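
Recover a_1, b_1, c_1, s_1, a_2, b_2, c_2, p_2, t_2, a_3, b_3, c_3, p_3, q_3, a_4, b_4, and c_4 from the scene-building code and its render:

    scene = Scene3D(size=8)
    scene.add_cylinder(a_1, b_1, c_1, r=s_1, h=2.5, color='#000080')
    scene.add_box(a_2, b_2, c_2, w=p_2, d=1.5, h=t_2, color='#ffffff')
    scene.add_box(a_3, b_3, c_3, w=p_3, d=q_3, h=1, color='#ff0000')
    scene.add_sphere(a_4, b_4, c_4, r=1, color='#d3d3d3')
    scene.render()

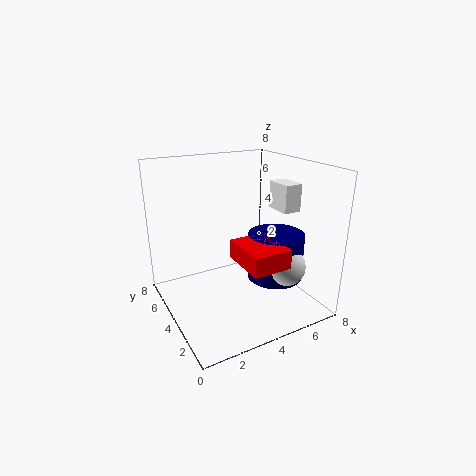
a_1 = 5.5, b_1 = 2.5, c_1 = 2, s_1 = 1.5, a_2 = 6, b_2 = 2.5, c_2 = 5.5, p_2 = 1, t_2 = 1.5, a_3 = 3, b_3 = 0.5, c_3 = 3.5, p_3 = 2, q_3 = 2.5, a_4 = 5.5, b_4 = 1.5, c_4 = 3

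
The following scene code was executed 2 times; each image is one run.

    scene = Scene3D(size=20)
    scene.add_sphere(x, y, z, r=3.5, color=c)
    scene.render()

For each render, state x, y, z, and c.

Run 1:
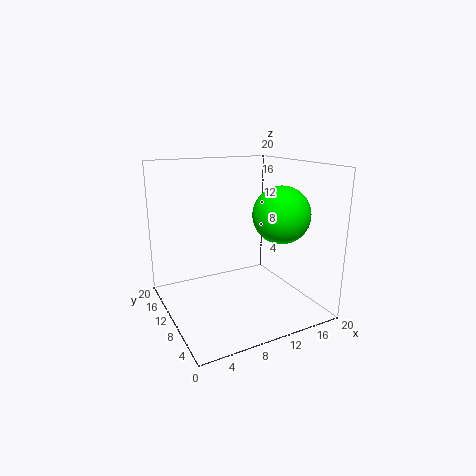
x = 12.5; y = 3.5; z = 14.5; c = 'lime'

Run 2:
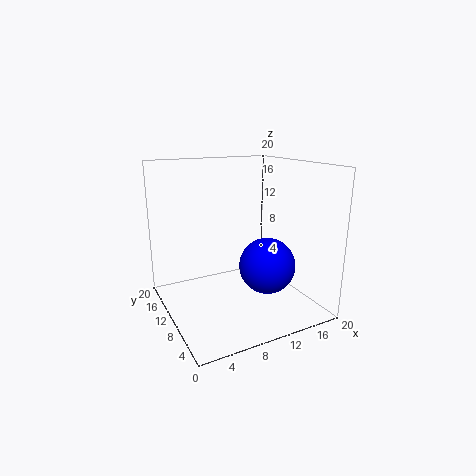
x = 11; y = 4; z = 8; c = 'blue'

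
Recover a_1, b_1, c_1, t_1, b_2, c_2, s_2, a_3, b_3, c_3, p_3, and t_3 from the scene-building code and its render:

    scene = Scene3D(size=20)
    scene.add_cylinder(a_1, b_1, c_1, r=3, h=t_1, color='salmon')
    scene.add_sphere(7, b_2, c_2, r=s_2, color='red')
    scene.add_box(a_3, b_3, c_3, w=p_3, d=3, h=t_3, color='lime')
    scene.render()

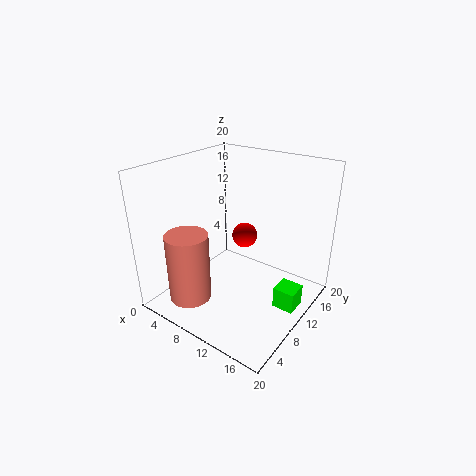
a_1 = 5; b_1 = 5; c_1 = 1; t_1 = 10; b_2 = 16; c_2 = 7; s_2 = 2; a_3 = 16; b_3 = 10; c_3 = 1; p_3 = 3; t_3 = 3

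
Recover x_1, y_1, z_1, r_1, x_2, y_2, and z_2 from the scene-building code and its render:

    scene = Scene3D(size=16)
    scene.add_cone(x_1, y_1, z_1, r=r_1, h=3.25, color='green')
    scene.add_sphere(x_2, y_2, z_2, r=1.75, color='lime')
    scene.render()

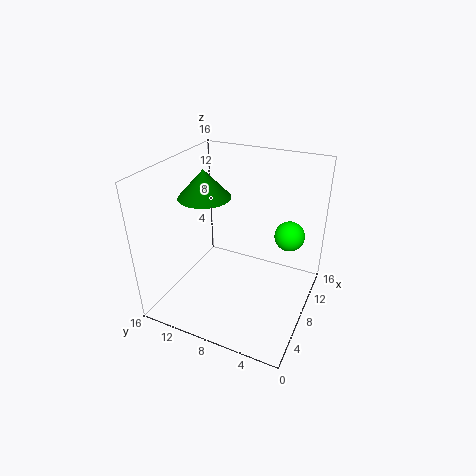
x_1 = 8.75, y_1 = 12.5, z_1 = 11.75, r_1 = 3, x_2 = 12, y_2 = 3.25, z_2 = 7.25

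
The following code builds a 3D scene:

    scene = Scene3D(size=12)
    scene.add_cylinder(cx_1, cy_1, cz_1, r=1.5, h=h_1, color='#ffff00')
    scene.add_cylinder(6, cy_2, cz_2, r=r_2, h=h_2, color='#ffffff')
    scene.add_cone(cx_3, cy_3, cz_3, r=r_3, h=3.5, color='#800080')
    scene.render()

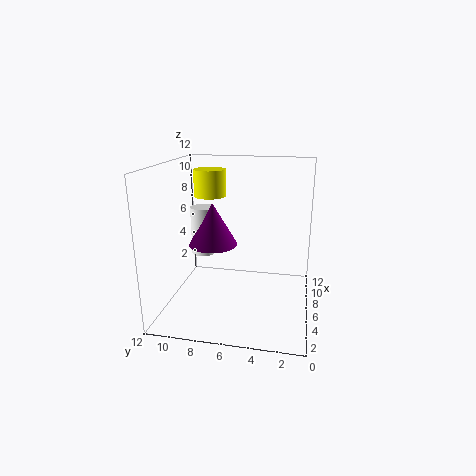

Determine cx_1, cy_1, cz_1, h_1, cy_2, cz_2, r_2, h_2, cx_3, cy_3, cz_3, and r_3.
cx_1 = 10; cy_1 = 9.5; cz_1 = 8.5; h_1 = 2.5; cy_2 = 9; cz_2 = 4.5; r_2 = 1; h_2 = 4; cx_3 = 5.5; cy_3 = 8; cz_3 = 5.5; r_3 = 2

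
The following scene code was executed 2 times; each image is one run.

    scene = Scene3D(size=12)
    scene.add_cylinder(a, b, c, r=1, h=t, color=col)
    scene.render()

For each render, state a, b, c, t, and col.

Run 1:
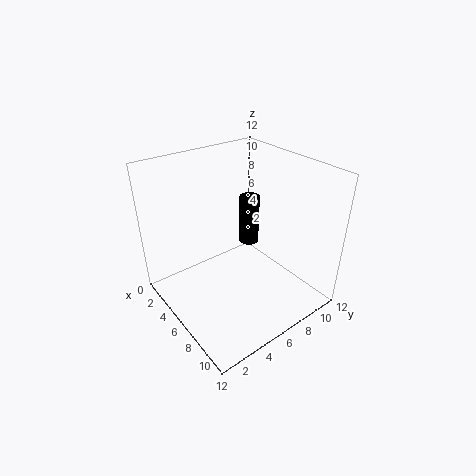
a = 2
b = 10.5
c = 2
t = 5
col = 'black'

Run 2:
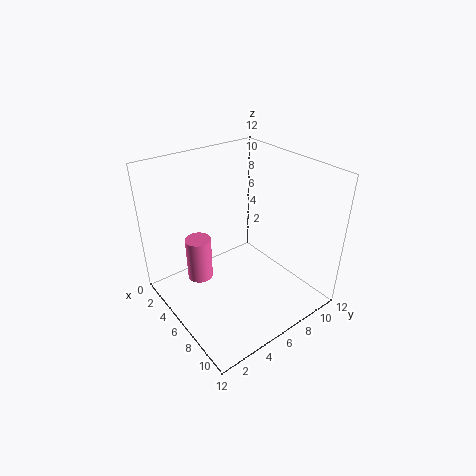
a = 5.5
b = 2.5
c = 3.5
t = 3.5
col = 'hotpink'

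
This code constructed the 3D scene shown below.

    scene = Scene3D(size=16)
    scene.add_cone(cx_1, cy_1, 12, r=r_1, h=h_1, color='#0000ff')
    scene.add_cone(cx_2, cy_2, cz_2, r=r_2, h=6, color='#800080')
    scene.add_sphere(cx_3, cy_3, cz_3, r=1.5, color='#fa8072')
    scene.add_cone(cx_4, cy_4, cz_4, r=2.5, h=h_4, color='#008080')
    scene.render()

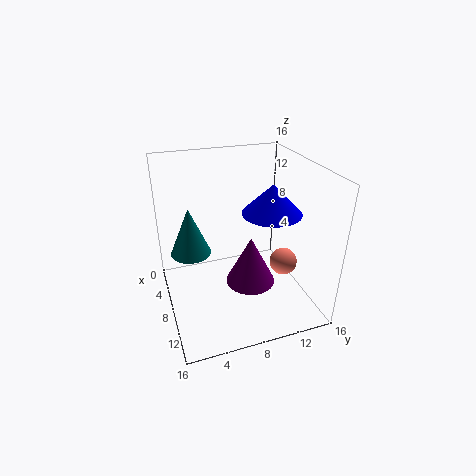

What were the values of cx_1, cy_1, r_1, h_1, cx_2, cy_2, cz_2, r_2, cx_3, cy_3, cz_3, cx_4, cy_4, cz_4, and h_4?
cx_1 = 11, cy_1 = 10.5, r_1 = 3, h_1 = 3, cx_2 = 7, cy_2 = 10, cz_2 = 1, r_2 = 3, cx_3 = 10.5, cy_3 = 12.5, cz_3 = 5.5, cx_4 = 3, cy_4 = 3.5, cz_4 = 4, h_4 = 6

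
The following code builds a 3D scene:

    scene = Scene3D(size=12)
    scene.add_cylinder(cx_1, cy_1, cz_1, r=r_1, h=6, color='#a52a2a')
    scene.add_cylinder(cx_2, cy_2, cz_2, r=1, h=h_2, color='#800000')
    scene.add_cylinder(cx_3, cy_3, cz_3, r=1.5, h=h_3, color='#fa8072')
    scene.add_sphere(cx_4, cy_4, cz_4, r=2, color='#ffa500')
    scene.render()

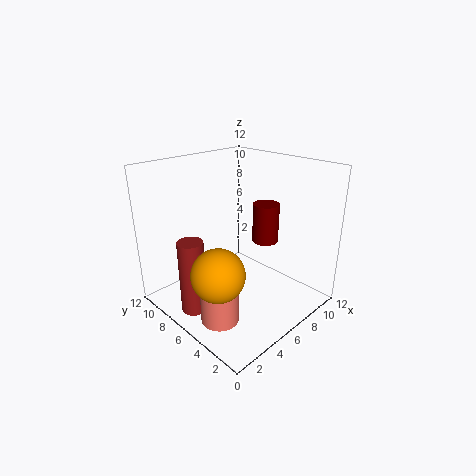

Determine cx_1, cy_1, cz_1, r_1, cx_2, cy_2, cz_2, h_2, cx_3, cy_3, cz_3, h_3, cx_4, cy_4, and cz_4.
cx_1 = 1.5
cy_1 = 6.5
cz_1 = 1
r_1 = 1
cx_2 = 6.5
cy_2 = 3.5
cz_2 = 6.5
h_2 = 3
cx_3 = 2.5
cy_3 = 4.5
cz_3 = 0.5
h_3 = 4.5
cx_4 = 2
cy_4 = 4
cz_4 = 5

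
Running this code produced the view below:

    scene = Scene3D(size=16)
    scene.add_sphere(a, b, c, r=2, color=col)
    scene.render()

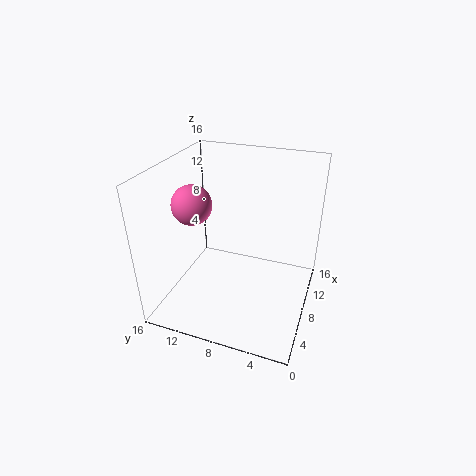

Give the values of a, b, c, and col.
a = 4.5; b = 11.5; c = 13; col = 'hotpink'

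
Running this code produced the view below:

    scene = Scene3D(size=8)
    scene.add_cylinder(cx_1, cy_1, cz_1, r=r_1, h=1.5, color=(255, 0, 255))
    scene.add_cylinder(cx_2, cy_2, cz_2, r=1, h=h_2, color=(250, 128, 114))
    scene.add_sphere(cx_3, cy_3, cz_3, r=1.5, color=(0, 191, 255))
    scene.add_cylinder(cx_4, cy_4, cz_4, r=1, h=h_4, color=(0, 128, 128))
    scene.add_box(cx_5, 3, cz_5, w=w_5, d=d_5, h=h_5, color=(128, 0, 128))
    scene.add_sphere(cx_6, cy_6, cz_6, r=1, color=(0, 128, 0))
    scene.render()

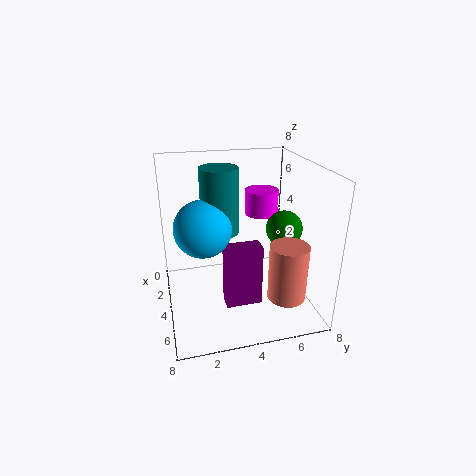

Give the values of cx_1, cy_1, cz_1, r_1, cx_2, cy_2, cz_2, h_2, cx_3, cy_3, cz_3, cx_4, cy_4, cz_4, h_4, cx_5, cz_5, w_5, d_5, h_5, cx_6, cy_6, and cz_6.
cx_1 = 2; cy_1 = 6; cz_1 = 4.5; r_1 = 1; cx_2 = 6.5; cy_2 = 6; cz_2 = 1.5; h_2 = 3; cx_3 = 4.5; cy_3 = 2; cz_3 = 5; cx_4 = 4; cy_4 = 3; cz_4 = 4.5; h_4 = 3.5; cx_5 = 4.5; cz_5 = 0.5; w_5 = 1; d_5 = 2; h_5 = 3.5; cx_6 = 4.5; cy_6 = 6.5; cz_6 = 4.5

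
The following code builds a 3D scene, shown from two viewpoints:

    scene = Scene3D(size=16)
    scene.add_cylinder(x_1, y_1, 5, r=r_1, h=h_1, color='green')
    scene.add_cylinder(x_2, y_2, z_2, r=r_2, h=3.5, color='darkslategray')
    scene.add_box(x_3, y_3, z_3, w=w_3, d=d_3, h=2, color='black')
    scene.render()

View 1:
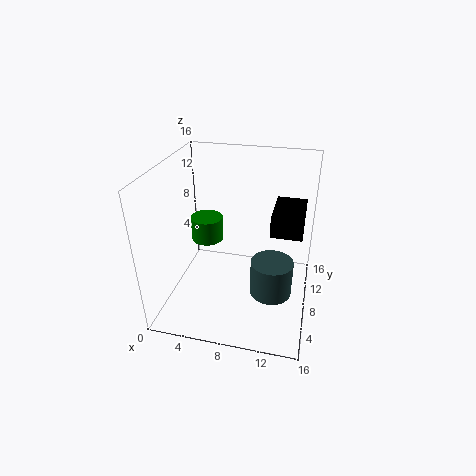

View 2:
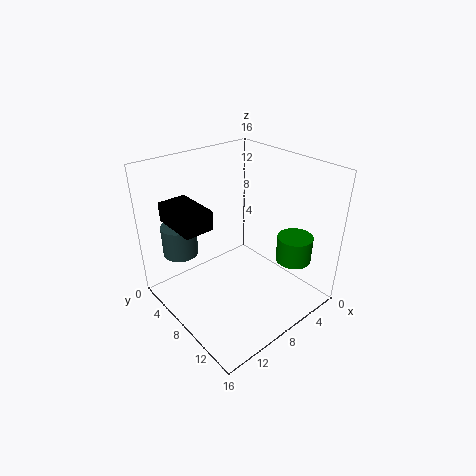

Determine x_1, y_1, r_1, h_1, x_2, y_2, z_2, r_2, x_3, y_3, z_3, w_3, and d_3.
x_1 = 3, y_1 = 12, r_1 = 2, h_1 = 3, x_2 = 12.5, y_2 = 3, z_2 = 5.5, r_2 = 2, x_3 = 12, y_3 = 4, z_3 = 11, w_3 = 3, d_3 = 5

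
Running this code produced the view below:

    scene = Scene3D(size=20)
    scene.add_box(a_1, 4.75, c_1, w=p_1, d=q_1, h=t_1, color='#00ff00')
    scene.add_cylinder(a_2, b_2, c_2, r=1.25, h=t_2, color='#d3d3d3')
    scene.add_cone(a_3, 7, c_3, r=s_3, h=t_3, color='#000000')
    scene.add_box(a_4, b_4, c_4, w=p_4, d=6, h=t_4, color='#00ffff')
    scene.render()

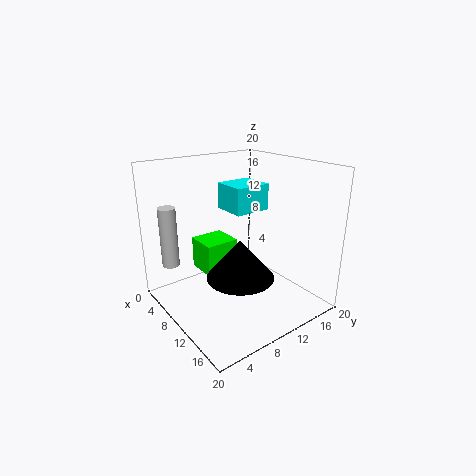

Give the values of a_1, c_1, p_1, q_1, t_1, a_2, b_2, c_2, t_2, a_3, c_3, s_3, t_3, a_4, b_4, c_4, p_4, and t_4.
a_1 = 6.5; c_1 = 6; p_1 = 4.25; q_1 = 4.5; t_1 = 4.25; a_2 = 3.25; b_2 = 2.75; c_2 = 5.25; t_2 = 8.75; a_3 = 14.5; c_3 = 7; s_3 = 4.25; t_3 = 5; a_4 = 0.25; b_4 = 13.25; c_4 = 11.25; p_4 = 5.5; t_4 = 4.25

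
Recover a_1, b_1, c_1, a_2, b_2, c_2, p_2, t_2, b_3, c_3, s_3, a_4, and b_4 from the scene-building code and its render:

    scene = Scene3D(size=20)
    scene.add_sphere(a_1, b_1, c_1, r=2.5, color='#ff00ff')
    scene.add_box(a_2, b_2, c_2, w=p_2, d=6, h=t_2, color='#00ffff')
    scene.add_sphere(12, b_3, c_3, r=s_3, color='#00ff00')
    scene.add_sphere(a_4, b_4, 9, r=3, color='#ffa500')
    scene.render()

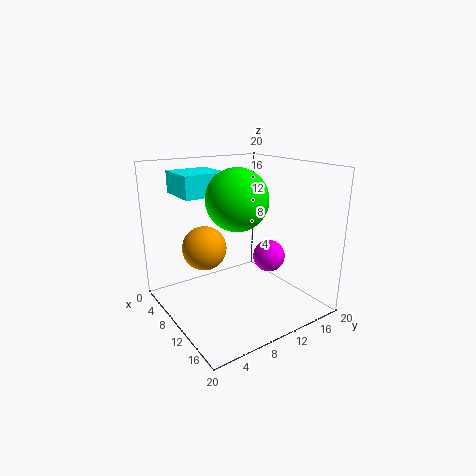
a_1 = 8.5, b_1 = 17, c_1 = 5, a_2 = 3, b_2 = 3, c_2 = 16, p_2 = 6, t_2 = 3, b_3 = 8.5, c_3 = 16, s_3 = 4, a_4 = 8.5, b_4 = 5.5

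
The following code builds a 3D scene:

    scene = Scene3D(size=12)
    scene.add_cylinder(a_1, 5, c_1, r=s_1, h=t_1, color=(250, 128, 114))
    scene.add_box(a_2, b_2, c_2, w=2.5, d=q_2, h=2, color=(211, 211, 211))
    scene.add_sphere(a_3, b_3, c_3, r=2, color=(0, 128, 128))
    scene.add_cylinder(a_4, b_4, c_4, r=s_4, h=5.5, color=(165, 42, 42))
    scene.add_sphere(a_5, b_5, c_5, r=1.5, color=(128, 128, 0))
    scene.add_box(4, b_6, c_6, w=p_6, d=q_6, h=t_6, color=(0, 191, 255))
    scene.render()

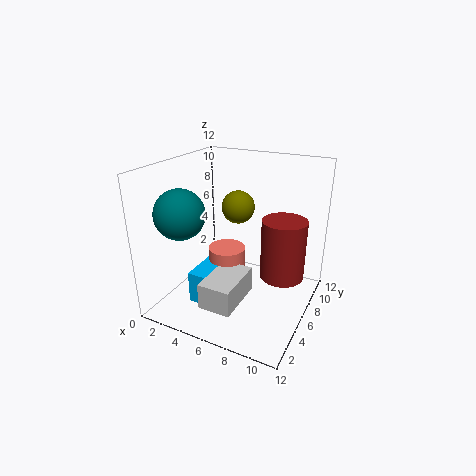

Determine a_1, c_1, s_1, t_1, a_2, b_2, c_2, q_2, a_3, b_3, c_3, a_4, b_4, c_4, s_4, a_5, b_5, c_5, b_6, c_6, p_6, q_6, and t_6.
a_1 = 5.5
c_1 = 2.5
s_1 = 1.5
t_1 = 3
a_2 = 5.5
b_2 = 0.5
c_2 = 2.5
q_2 = 4
a_3 = 2.5
b_3 = 3
c_3 = 8.5
a_4 = 9
b_4 = 9
c_4 = 1.5
s_4 = 2
a_5 = 4.5
b_5 = 9
c_5 = 7.5
b_6 = 1.5
c_6 = 2
p_6 = 1.5
q_6 = 3.5
t_6 = 2.5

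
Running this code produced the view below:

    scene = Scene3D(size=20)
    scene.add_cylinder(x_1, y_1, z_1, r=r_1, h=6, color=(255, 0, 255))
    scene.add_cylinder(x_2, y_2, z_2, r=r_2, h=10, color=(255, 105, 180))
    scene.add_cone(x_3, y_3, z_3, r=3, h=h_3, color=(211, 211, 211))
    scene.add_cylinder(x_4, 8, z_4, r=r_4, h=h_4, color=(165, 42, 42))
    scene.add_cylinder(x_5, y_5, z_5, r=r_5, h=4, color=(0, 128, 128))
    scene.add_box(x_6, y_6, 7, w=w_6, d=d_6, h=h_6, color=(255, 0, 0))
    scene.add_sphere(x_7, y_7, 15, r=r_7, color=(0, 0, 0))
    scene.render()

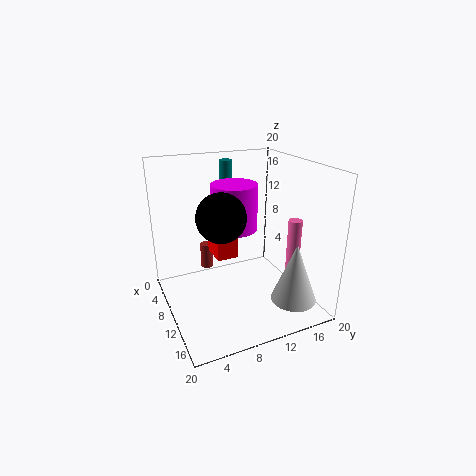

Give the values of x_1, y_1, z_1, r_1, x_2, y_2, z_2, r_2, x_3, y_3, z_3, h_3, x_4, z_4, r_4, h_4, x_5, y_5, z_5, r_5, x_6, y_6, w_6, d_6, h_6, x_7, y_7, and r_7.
x_1 = 11, y_1 = 9, z_1 = 12, r_1 = 3, x_2 = 12, y_2 = 18, z_2 = 2, r_2 = 1, x_3 = 17, y_3 = 15, z_3 = 3, h_3 = 8, x_4 = 2, z_4 = 2, r_4 = 1, h_4 = 4, x_5 = 1, y_5 = 12, z_5 = 15, r_5 = 1, x_6 = 6, y_6 = 7, w_6 = 4, d_6 = 3, h_6 = 4, x_7 = 14, y_7 = 6, r_7 = 3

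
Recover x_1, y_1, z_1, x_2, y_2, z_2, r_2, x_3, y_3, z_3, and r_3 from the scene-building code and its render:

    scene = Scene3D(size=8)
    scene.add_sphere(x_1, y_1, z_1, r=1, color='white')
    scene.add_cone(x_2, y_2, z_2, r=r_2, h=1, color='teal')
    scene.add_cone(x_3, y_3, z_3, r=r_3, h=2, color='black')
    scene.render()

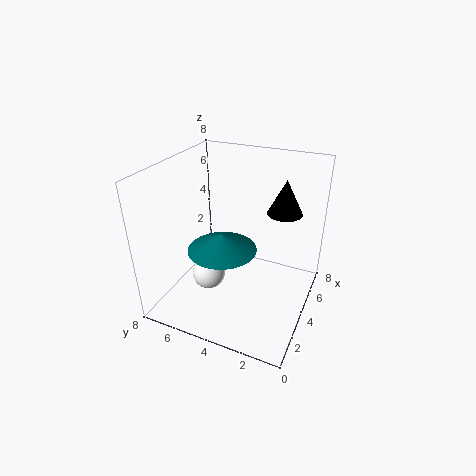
x_1 = 4; y_1 = 6; z_1 = 1; x_2 = 4; y_2 = 5; z_2 = 3; r_2 = 2; x_3 = 6; y_3 = 2; z_3 = 5; r_3 = 1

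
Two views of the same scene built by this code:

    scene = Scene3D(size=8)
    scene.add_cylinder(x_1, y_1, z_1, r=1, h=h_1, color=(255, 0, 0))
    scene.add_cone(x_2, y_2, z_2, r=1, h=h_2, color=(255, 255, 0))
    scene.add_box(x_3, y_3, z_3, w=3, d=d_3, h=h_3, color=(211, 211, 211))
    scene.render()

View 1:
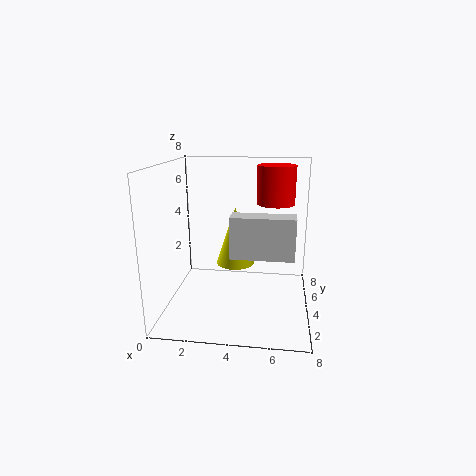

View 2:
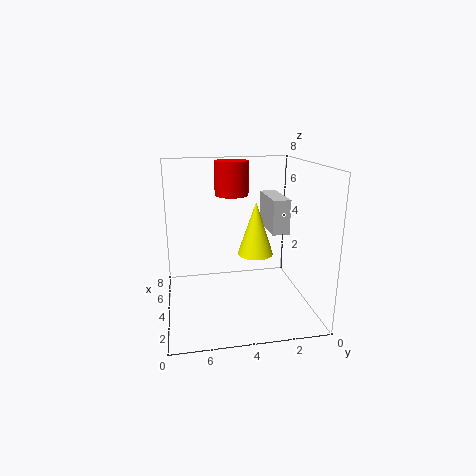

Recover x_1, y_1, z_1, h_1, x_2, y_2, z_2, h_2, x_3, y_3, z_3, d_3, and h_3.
x_1 = 6; y_1 = 4; z_1 = 6; h_1 = 2; x_2 = 4; y_2 = 3; z_2 = 3; h_2 = 3; x_3 = 4; y_3 = 1; z_3 = 4; d_3 = 1; h_3 = 2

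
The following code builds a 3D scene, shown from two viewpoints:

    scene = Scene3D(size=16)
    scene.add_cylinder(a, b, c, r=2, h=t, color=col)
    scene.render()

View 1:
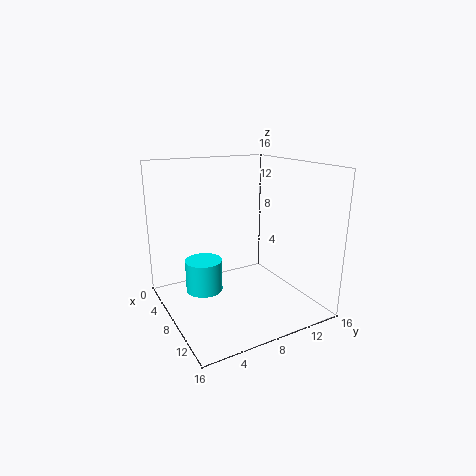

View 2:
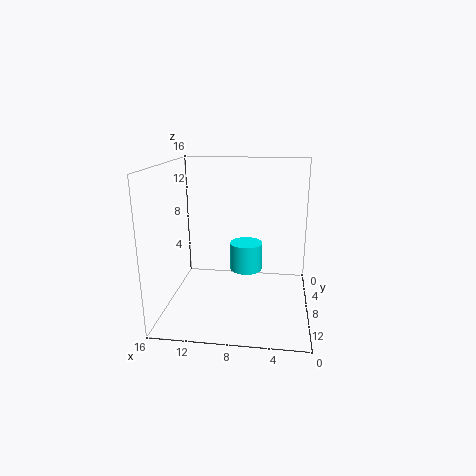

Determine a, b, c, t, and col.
a = 7.5; b = 4; c = 2.5; t = 3.5; col = 'cyan'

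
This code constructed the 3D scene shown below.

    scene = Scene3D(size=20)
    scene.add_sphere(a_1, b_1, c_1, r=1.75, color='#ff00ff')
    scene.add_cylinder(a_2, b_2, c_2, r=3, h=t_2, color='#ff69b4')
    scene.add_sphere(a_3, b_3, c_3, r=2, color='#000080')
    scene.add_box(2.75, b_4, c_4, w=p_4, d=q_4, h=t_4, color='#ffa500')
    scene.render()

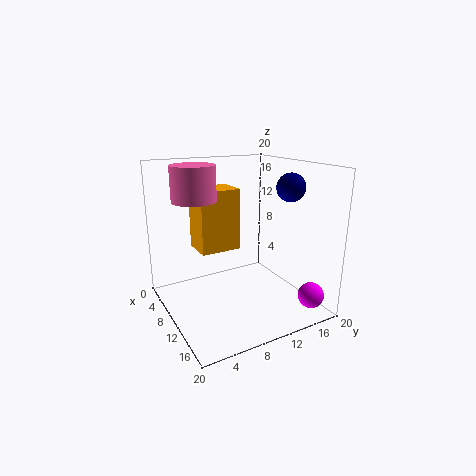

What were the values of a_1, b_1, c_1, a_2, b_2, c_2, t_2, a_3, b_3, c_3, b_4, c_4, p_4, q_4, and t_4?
a_1 = 17.5
b_1 = 17.25
c_1 = 2.75
a_2 = 7.5
b_2 = 4.75
c_2 = 15.25
t_2 = 4.75
a_3 = 12.25
b_3 = 17
c_3 = 16.75
b_4 = 5.75
c_4 = 7.25
p_4 = 4.75
q_4 = 6
t_4 = 9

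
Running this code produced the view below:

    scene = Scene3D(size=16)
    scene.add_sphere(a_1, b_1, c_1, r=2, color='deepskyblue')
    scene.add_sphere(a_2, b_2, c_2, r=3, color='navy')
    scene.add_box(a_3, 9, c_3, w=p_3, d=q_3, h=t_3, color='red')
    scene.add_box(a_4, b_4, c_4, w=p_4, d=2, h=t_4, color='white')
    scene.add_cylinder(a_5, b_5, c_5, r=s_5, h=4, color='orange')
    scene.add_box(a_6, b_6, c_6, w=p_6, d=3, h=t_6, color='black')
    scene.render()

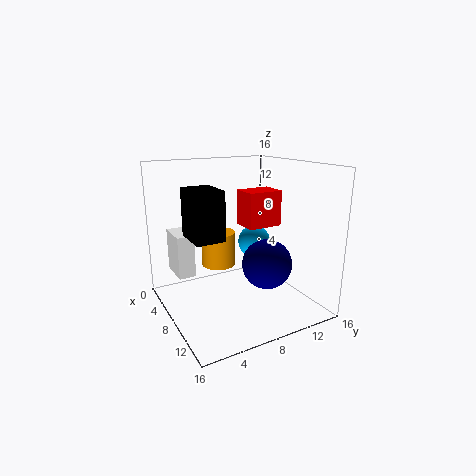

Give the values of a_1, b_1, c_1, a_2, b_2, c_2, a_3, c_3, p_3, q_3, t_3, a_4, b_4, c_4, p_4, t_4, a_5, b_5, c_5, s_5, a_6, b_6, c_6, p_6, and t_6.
a_1 = 5; b_1 = 12; c_1 = 6; a_2 = 8; b_2 = 12; c_2 = 4; a_3 = 6; c_3 = 9; p_3 = 3; q_3 = 4; t_3 = 4; a_4 = 1; b_4 = 2; c_4 = 3; p_4 = 4; t_4 = 5; a_5 = 5; b_5 = 7; c_5 = 4; s_5 = 2; a_6 = 7; b_6 = 2; c_6 = 9; p_6 = 4; t_6 = 5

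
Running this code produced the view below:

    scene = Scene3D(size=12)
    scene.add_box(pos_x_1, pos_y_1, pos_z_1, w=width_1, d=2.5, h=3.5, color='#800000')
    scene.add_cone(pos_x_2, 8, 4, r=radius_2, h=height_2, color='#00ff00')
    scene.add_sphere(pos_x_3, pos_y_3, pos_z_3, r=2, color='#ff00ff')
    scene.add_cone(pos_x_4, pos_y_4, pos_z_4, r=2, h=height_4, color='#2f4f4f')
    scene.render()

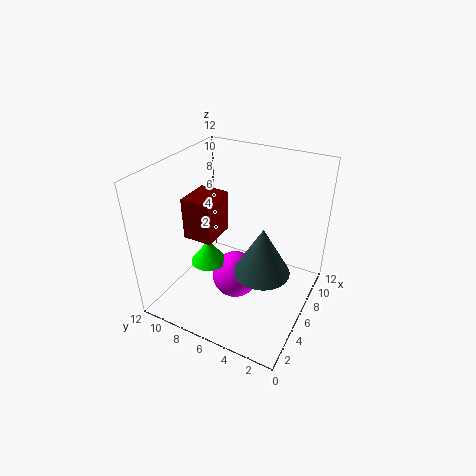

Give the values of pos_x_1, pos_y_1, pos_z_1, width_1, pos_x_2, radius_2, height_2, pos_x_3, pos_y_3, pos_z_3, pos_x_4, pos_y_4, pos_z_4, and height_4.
pos_x_1 = 4; pos_y_1 = 7.5; pos_z_1 = 6; width_1 = 3; pos_x_2 = 4.5; radius_2 = 1.5; height_2 = 2; pos_x_3 = 5.5; pos_y_3 = 6; pos_z_3 = 2.5; pos_x_4 = 3; pos_y_4 = 2.5; pos_z_4 = 6; height_4 = 3.5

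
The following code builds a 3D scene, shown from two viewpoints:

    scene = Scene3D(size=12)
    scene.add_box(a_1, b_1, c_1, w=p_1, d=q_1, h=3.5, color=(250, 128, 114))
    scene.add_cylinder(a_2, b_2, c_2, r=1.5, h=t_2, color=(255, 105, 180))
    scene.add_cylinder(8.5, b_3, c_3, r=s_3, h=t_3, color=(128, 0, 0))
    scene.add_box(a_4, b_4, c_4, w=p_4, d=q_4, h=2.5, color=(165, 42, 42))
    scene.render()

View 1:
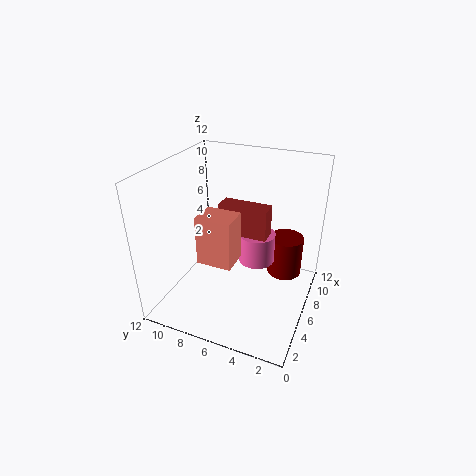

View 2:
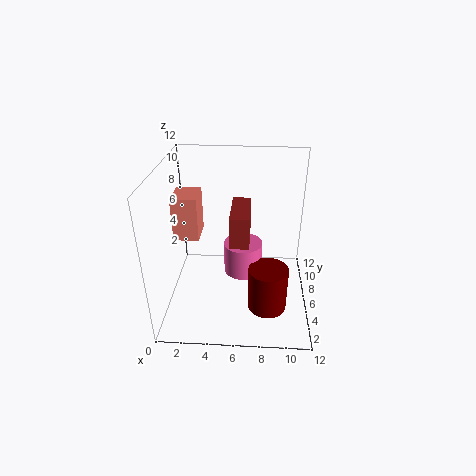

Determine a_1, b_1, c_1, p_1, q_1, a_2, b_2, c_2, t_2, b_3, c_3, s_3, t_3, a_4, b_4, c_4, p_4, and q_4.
a_1 = 1; b_1 = 4.5; c_1 = 6.5; p_1 = 2; q_1 = 2.5; a_2 = 6.5; b_2 = 4.5; c_2 = 4; t_2 = 2.5; b_3 = 2.5; c_3 = 2; s_3 = 1.5; t_3 = 3.5; a_4 = 5.5; b_4 = 3.5; c_4 = 6.5; p_4 = 1.5; q_4 = 4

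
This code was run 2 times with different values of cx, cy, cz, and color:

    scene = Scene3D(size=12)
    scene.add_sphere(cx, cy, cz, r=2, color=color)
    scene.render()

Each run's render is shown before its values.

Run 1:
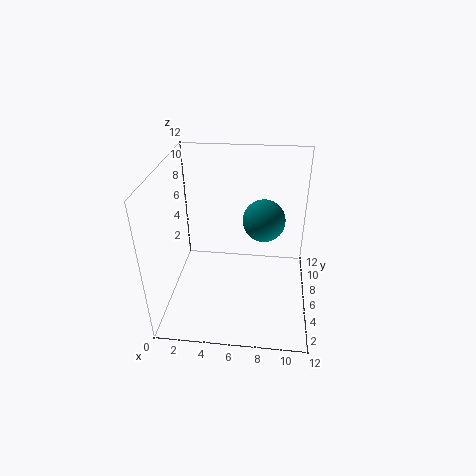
cx = 8
cy = 10
cz = 5.5
color = 'teal'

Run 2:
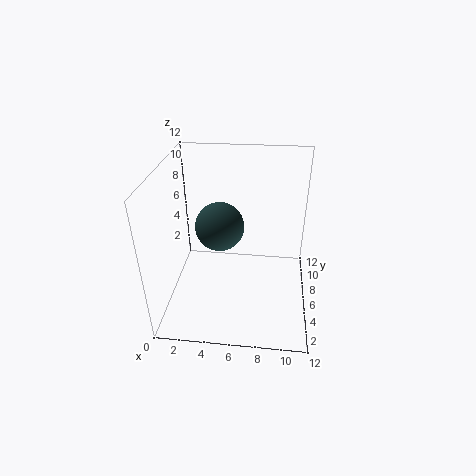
cx = 4.5
cy = 6
cz = 7
color = 'darkslategray'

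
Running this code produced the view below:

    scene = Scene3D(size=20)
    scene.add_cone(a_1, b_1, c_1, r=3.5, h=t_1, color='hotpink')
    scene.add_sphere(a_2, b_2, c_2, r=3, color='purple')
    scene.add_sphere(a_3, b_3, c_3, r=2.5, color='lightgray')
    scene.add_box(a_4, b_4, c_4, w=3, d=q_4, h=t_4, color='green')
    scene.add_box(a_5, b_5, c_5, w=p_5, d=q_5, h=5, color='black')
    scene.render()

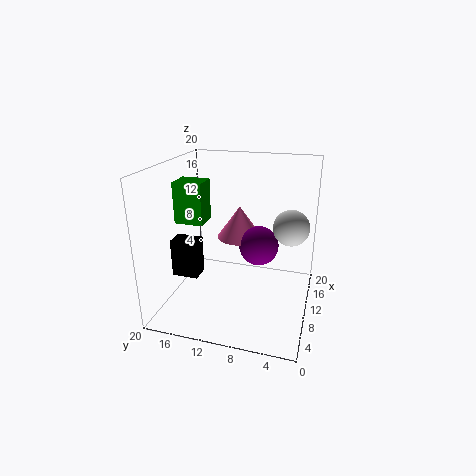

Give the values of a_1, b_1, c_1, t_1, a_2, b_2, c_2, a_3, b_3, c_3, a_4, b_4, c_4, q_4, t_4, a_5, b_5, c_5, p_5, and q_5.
a_1 = 16; b_1 = 11.5; c_1 = 7.5; t_1 = 5; a_2 = 14.5; b_2 = 8; c_2 = 7; a_3 = 12; b_3 = 3; c_3 = 11.5; a_4 = 3.5; b_4 = 12.5; c_4 = 14; q_4 = 3.5; t_4 = 5; a_5 = 4.5; b_5 = 14; c_5 = 6; p_5 = 2.5; q_5 = 3.5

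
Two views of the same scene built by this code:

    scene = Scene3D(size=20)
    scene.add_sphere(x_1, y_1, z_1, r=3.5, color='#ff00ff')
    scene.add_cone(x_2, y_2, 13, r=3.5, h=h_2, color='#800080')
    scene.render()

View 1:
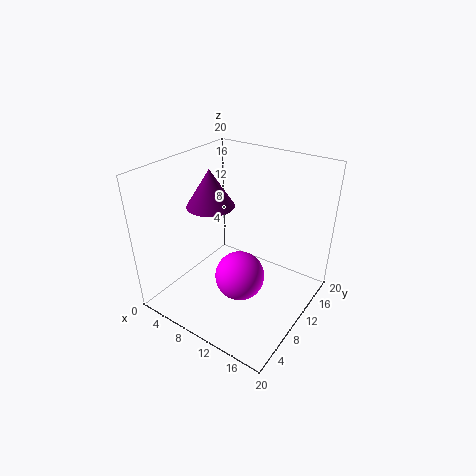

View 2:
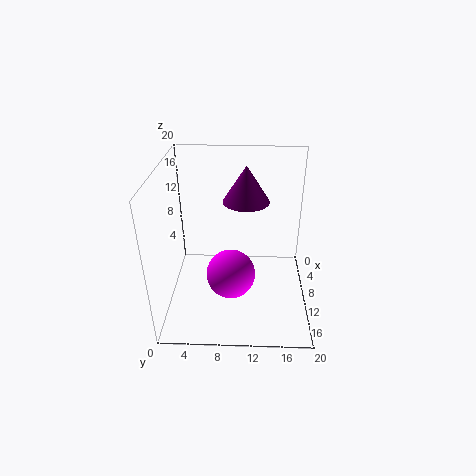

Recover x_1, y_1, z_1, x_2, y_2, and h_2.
x_1 = 11
y_1 = 9
z_1 = 4.5
x_2 = 4.5
y_2 = 11
h_2 = 5.5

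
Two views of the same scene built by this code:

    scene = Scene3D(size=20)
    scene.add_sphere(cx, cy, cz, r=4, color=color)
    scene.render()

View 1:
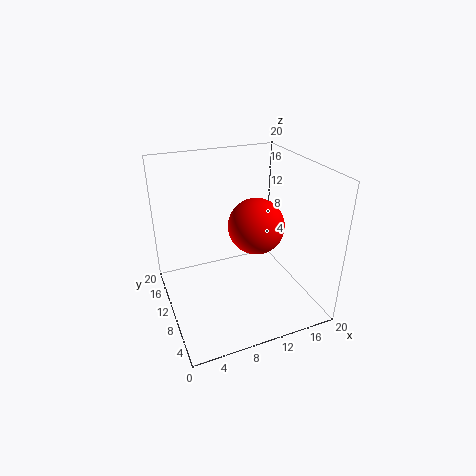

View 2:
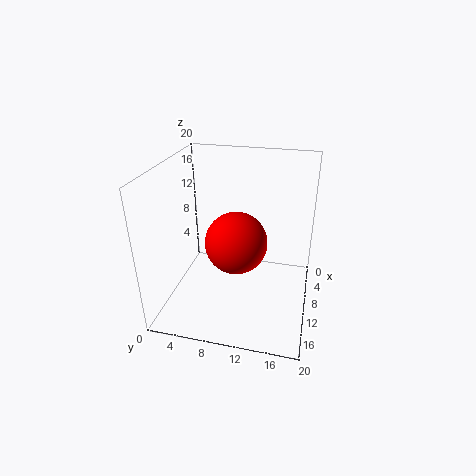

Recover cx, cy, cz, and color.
cx = 13
cy = 10.5
cz = 11
color = 'red'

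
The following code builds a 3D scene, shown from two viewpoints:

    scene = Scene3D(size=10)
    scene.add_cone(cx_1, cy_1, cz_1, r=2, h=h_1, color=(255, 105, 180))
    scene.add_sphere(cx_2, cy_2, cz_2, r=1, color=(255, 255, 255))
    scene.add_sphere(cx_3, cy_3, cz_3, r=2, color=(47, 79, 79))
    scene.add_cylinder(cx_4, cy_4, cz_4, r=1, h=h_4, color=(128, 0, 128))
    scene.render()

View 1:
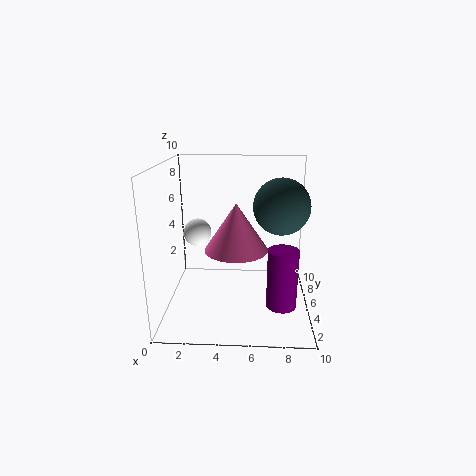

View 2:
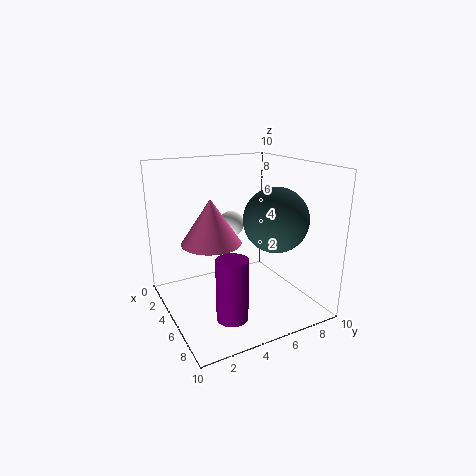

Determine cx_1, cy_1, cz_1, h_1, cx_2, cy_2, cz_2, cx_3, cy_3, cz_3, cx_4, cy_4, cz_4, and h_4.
cx_1 = 5; cy_1 = 3; cz_1 = 5; h_1 = 3; cx_2 = 2; cy_2 = 6; cz_2 = 5; cx_3 = 8; cy_3 = 6; cz_3 = 7; cx_4 = 8; cy_4 = 3; cz_4 = 1; h_4 = 4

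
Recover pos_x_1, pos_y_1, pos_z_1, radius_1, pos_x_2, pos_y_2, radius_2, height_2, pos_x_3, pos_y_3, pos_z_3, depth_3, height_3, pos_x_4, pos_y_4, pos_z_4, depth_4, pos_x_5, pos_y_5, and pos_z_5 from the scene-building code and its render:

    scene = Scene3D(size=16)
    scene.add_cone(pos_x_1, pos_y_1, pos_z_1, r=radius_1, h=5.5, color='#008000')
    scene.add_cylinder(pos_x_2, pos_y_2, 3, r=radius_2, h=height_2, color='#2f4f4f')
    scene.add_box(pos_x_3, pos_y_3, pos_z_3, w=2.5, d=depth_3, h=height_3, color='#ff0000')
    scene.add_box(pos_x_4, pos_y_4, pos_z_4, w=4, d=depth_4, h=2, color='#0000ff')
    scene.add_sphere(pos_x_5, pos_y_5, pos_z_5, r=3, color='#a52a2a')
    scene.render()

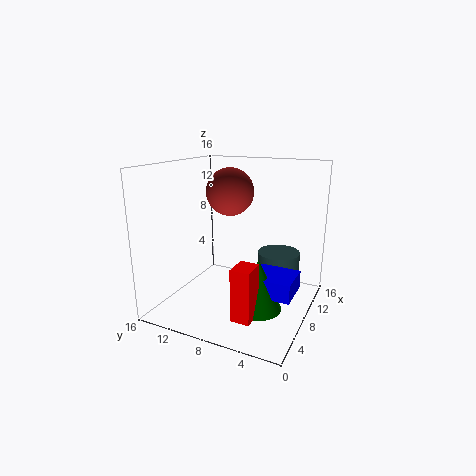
pos_x_1 = 5.5, pos_y_1 = 4.5, pos_z_1 = 1.5, radius_1 = 2.5, pos_x_2 = 12, pos_y_2 = 4.5, radius_2 = 2.5, height_2 = 2.5, pos_x_3 = 2, pos_y_3 = 4, pos_z_3 = 1.5, depth_3 = 2, height_3 = 5.5, pos_x_4 = 5, pos_y_4 = 1, pos_z_4 = 3, depth_4 = 4.5, pos_x_5 = 13, pos_y_5 = 11.5, pos_z_5 = 12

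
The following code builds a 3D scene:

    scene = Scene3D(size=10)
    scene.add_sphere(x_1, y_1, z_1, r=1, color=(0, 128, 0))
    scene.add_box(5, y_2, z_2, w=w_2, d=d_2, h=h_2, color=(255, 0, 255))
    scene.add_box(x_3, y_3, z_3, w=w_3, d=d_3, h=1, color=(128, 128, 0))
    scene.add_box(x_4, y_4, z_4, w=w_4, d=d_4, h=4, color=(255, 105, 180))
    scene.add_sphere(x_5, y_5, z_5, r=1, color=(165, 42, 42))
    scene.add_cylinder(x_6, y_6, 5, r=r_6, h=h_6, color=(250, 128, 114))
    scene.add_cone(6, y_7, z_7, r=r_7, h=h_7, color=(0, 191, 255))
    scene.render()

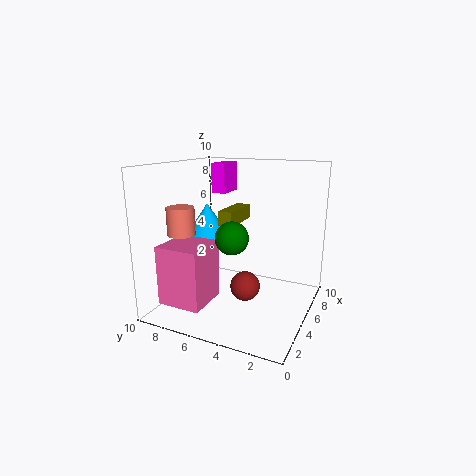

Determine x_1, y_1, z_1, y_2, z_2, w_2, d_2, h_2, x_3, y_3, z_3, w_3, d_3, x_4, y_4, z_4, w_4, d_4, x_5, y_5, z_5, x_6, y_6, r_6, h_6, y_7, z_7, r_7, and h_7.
x_1 = 2; y_1 = 4; z_1 = 6; y_2 = 6; z_2 = 8; w_2 = 2; d_2 = 1; h_2 = 2; x_3 = 4; y_3 = 5; z_3 = 6; w_3 = 3; d_3 = 1; x_4 = 1; y_4 = 6; z_4 = 1; w_4 = 3; d_4 = 3; x_5 = 4; y_5 = 4; z_5 = 2; x_6 = 4; y_6 = 9; r_6 = 1; h_6 = 2; y_7 = 8; z_7 = 4; r_7 = 2; h_7 = 3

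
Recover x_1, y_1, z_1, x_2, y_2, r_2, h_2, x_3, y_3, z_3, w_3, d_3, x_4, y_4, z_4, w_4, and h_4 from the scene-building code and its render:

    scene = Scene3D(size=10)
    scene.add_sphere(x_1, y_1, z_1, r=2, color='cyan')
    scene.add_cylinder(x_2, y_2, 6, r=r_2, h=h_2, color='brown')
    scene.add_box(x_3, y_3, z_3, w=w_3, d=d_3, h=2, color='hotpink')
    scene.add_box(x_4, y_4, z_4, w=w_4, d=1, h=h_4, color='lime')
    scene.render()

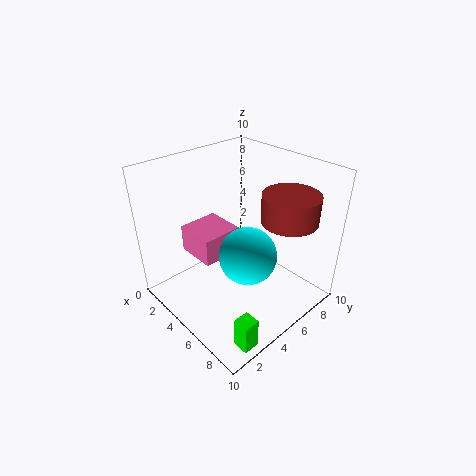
x_1 = 6; y_1 = 5; z_1 = 4; x_2 = 7; y_2 = 8; r_2 = 2; h_2 = 2; x_3 = 1; y_3 = 3; z_3 = 3; w_3 = 3; d_3 = 3; x_4 = 9; y_4 = 1; z_4 = 1; w_4 = 1; h_4 = 2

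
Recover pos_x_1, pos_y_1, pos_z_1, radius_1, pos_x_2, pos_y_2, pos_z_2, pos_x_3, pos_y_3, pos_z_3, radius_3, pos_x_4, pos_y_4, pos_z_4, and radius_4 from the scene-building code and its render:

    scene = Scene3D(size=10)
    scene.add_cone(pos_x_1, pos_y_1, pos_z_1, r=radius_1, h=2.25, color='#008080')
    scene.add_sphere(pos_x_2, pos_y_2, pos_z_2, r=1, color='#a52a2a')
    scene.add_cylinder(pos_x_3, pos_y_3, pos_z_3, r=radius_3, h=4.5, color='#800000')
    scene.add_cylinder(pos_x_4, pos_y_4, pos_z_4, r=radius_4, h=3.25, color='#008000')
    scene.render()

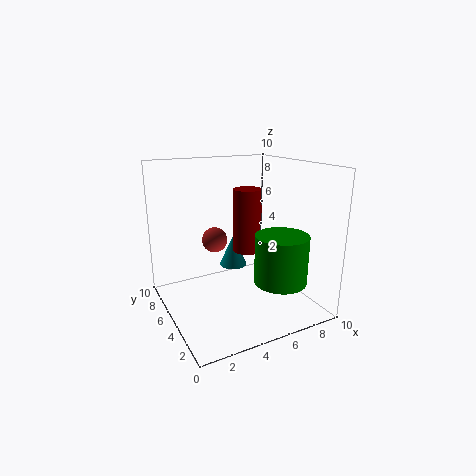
pos_x_1 = 5.25, pos_y_1 = 6.25, pos_z_1 = 2.5, radius_1 = 1, pos_x_2 = 4.75, pos_y_2 = 8.5, pos_z_2 = 3.75, pos_x_3 = 6, pos_y_3 = 5.5, pos_z_3 = 3.75, radius_3 = 1, pos_x_4 = 6.75, pos_y_4 = 2.25, pos_z_4 = 2.5, radius_4 = 1.75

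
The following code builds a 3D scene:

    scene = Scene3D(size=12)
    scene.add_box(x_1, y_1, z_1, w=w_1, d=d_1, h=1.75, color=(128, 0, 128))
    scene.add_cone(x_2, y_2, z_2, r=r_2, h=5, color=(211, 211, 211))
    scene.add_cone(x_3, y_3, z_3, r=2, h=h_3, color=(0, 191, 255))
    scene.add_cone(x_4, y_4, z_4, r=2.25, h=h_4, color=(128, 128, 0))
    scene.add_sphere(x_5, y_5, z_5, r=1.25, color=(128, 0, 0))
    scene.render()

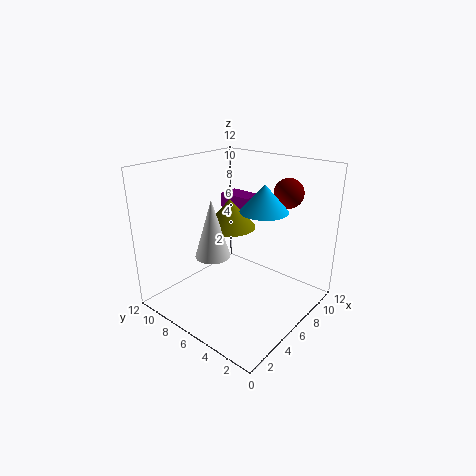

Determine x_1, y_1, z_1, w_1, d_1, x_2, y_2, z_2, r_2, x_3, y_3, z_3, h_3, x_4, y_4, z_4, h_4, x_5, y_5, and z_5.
x_1 = 9.75; y_1 = 8; z_1 = 6.25; w_1 = 2; d_1 = 3.25; x_2 = 4.75; y_2 = 7.75; z_2 = 4.25; r_2 = 1.5; x_3 = 7.5; y_3 = 4.5; z_3 = 8.25; h_3 = 2.25; x_4 = 7; y_4 = 7.75; z_4 = 6.25; h_4 = 2.5; x_5 = 9.5; y_5 = 3.5; z_5 = 9.5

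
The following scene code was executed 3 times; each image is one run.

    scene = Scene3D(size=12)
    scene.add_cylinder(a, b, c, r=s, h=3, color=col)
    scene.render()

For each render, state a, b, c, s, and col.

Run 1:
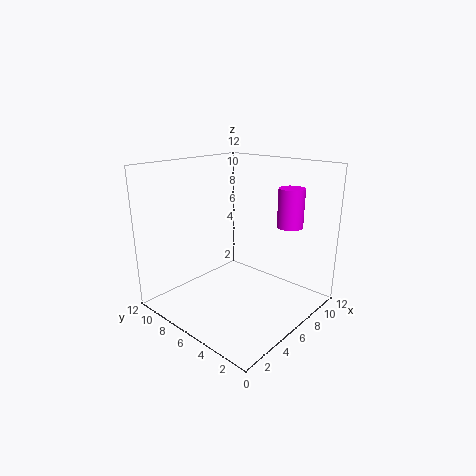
a = 7.5, b = 2, c = 7.5, s = 1, col = 'magenta'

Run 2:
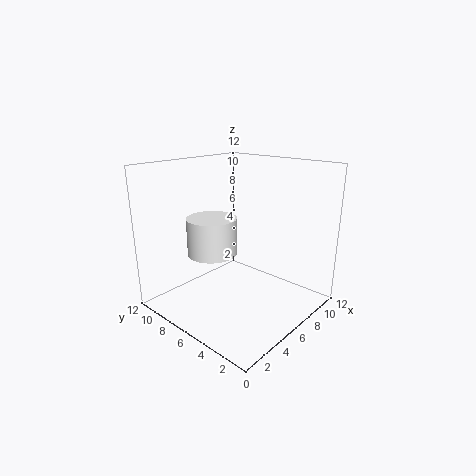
a = 4, b = 7, c = 5, s = 2, col = 'white'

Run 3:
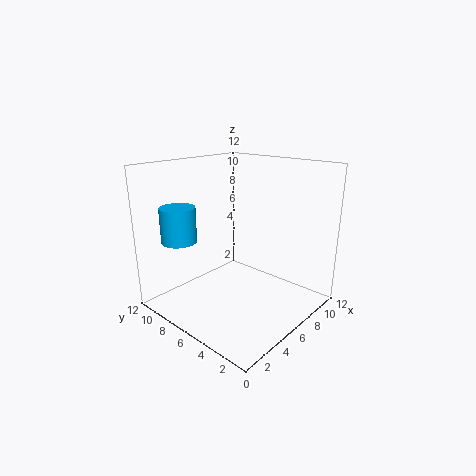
a = 3, b = 10, c = 5.5, s = 1.5, col = 'deepskyblue'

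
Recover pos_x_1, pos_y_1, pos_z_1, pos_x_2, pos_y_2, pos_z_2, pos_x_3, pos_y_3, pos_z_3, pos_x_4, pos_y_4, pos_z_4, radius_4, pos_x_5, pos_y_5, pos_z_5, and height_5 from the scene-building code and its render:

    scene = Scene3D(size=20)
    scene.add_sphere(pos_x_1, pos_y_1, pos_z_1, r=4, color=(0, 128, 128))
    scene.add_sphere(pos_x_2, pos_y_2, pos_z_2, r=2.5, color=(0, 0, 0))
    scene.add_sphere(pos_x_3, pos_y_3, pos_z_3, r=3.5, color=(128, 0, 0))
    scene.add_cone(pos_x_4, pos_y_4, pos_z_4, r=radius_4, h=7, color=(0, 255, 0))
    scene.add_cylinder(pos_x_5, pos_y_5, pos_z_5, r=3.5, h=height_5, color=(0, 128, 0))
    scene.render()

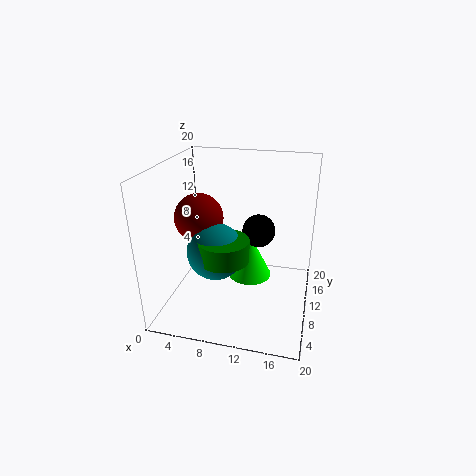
pos_x_1 = 7; pos_y_1 = 9; pos_z_1 = 8; pos_x_2 = 12; pos_y_2 = 15; pos_z_2 = 9; pos_x_3 = 4; pos_y_3 = 11; pos_z_3 = 12; pos_x_4 = 10.5; pos_y_4 = 16; pos_z_4 = 0.5; radius_4 = 3.5; pos_x_5 = 8.5; pos_y_5 = 8; pos_z_5 = 7.5; height_5 = 3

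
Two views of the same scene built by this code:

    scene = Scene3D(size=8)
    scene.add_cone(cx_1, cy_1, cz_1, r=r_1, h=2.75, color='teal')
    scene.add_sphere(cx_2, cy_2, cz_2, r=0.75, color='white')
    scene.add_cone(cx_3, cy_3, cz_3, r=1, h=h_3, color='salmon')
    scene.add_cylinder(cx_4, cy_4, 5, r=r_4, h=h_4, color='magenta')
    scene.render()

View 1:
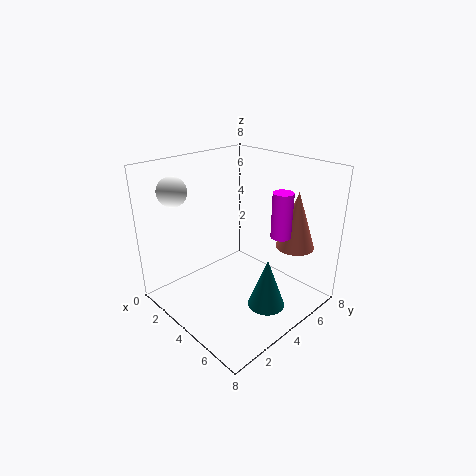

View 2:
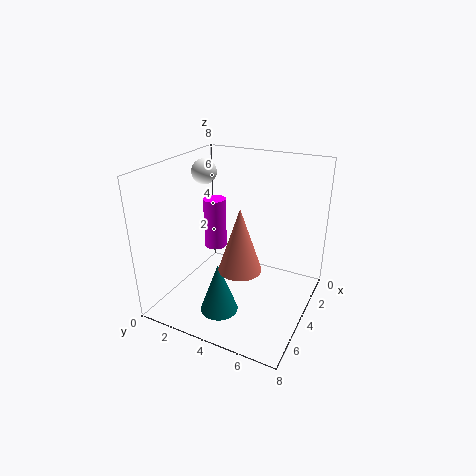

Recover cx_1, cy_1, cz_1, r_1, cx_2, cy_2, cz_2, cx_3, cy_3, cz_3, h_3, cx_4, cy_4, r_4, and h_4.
cx_1 = 6.25, cy_1 = 4, cz_1 = 0.75, r_1 = 1, cx_2 = 2.5, cy_2 = 1, cz_2 = 7, cx_3 = 6.75, cy_3 = 5.5, cz_3 = 4, h_3 = 3, cx_4 = 6.75, cy_4 = 4.25, r_4 = 0.5, h_4 = 2.25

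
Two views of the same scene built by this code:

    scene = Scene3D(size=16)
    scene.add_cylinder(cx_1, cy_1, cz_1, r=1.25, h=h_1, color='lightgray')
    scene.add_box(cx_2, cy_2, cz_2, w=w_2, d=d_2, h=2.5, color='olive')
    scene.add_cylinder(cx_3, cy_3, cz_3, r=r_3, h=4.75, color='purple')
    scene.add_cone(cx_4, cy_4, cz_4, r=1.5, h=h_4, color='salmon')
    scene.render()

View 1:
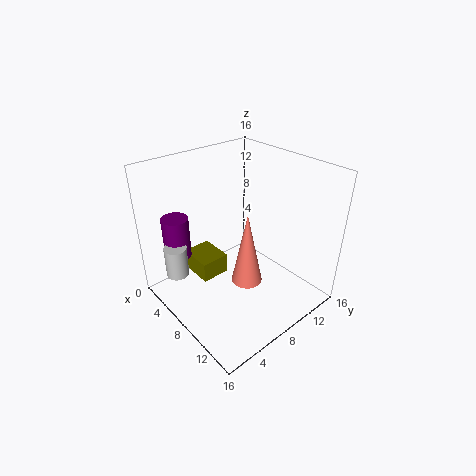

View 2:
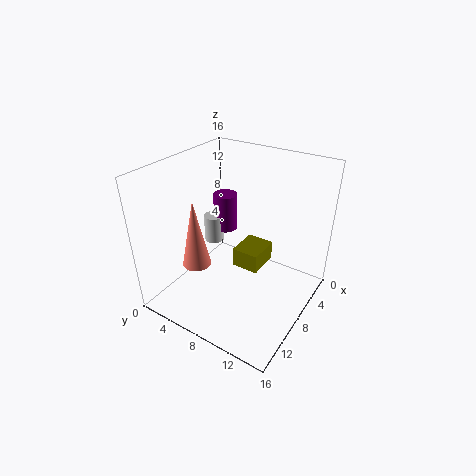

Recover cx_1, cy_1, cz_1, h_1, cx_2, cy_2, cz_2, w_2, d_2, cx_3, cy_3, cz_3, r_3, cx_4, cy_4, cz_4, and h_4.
cx_1 = 4.5; cy_1 = 2; cz_1 = 4; h_1 = 3.5; cx_2 = 0.75; cy_2 = 5.25; cz_2 = 1.25; w_2 = 4.25; d_2 = 3.5; cx_3 = 3.25; cy_3 = 3; cz_3 = 5.5; r_3 = 1.5; cx_4 = 12.25; cy_4 = 5.5; cz_4 = 6.25; h_4 = 7.25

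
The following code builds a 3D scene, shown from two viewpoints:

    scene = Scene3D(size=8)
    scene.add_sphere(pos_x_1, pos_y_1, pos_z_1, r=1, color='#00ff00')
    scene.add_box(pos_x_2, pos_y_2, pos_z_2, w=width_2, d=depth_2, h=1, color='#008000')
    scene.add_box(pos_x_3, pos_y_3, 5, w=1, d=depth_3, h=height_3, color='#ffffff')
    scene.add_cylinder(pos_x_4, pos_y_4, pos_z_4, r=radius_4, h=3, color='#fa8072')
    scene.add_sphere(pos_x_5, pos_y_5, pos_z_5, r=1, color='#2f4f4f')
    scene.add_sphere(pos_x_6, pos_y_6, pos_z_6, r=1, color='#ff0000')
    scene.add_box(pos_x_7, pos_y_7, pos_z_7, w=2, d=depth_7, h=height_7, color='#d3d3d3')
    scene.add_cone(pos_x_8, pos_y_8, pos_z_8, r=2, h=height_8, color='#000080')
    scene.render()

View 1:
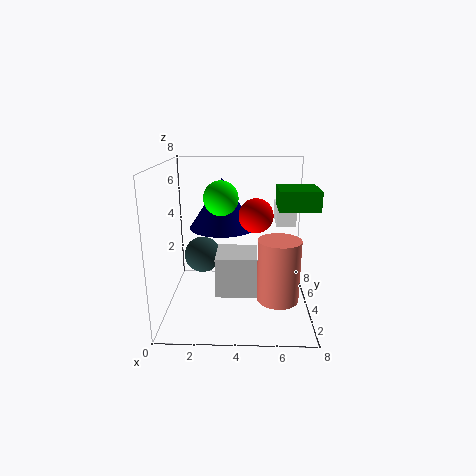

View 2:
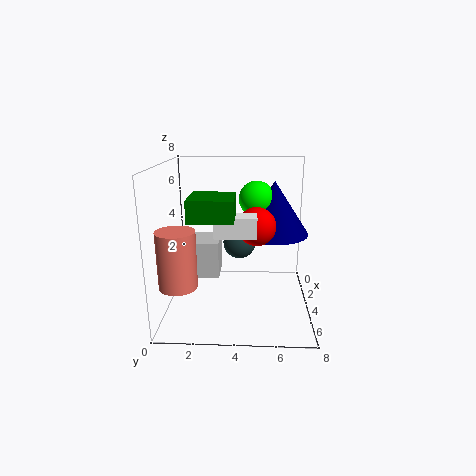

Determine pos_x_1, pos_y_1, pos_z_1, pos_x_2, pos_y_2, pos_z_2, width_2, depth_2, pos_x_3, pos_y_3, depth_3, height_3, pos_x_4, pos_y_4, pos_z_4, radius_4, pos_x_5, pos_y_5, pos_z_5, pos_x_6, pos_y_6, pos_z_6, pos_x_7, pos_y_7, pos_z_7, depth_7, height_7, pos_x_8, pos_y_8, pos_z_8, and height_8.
pos_x_1 = 3
pos_y_1 = 5
pos_z_1 = 6
pos_x_2 = 6
pos_y_2 = 2
pos_z_2 = 6
width_2 = 2
depth_2 = 2
pos_x_3 = 6
pos_y_3 = 3
depth_3 = 2
height_3 = 1
pos_x_4 = 6
pos_y_4 = 1
pos_z_4 = 2
radius_4 = 1
pos_x_5 = 2
pos_y_5 = 4
pos_z_5 = 3
pos_x_6 = 5
pos_y_6 = 5
pos_z_6 = 5
pos_x_7 = 3
pos_y_7 = 1
pos_z_7 = 2
depth_7 = 2
height_7 = 2
pos_x_8 = 3
pos_y_8 = 6
pos_z_8 = 4
height_8 = 3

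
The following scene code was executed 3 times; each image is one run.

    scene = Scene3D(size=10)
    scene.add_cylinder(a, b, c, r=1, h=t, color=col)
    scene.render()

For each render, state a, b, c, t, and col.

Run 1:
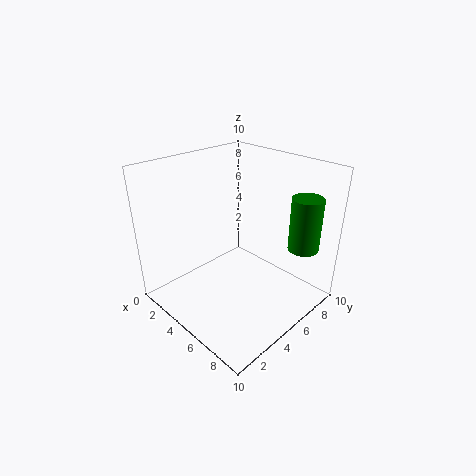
a = 9
b = 7
c = 5
t = 3.5
col = 'green'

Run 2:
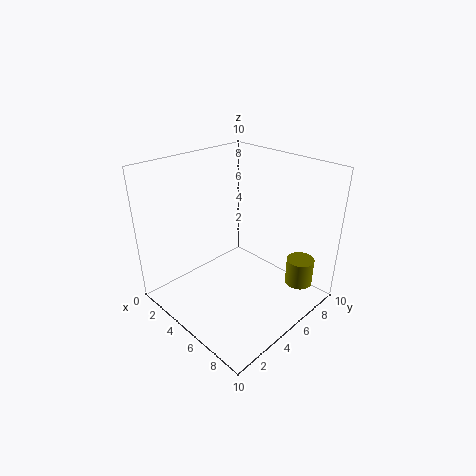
a = 8
b = 8.5
c = 1
t = 2
col = 'olive'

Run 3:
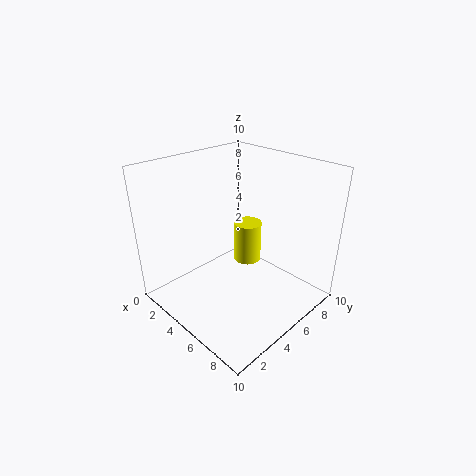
a = 4.5
b = 6.5
c = 2.5
t = 3
col = 'yellow'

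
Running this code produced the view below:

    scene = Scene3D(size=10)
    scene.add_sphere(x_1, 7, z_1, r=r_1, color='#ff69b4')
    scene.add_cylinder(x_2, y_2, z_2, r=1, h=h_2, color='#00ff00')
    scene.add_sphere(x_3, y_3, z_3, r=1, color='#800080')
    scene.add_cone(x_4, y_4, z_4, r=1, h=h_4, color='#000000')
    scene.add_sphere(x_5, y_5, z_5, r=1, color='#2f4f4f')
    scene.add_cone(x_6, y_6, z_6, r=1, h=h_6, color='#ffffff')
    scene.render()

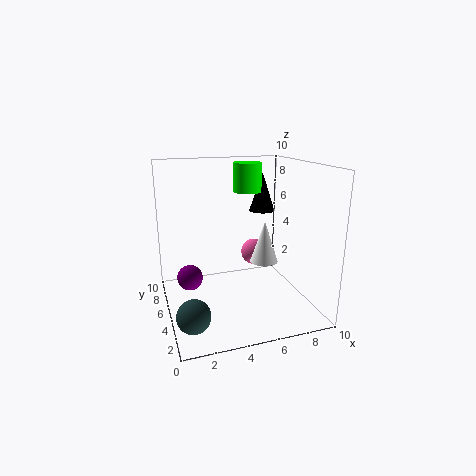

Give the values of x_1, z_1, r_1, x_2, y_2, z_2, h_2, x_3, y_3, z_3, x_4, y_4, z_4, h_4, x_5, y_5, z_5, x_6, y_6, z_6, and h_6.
x_1 = 7; z_1 = 3; r_1 = 1; x_2 = 6; y_2 = 6; z_2 = 8; h_2 = 2; x_3 = 2; y_3 = 8; z_3 = 1; x_4 = 8; y_4 = 8; z_4 = 6; h_4 = 3; x_5 = 1; y_5 = 1; z_5 = 2; x_6 = 7; y_6 = 5; z_6 = 3; h_6 = 3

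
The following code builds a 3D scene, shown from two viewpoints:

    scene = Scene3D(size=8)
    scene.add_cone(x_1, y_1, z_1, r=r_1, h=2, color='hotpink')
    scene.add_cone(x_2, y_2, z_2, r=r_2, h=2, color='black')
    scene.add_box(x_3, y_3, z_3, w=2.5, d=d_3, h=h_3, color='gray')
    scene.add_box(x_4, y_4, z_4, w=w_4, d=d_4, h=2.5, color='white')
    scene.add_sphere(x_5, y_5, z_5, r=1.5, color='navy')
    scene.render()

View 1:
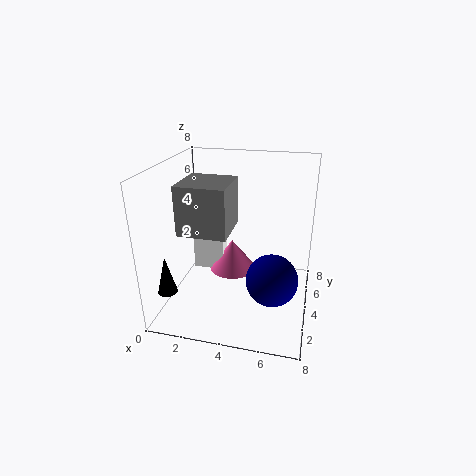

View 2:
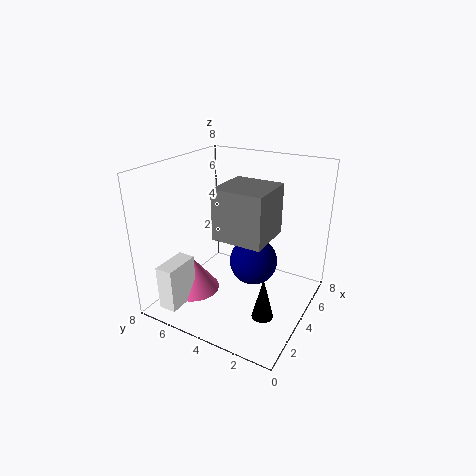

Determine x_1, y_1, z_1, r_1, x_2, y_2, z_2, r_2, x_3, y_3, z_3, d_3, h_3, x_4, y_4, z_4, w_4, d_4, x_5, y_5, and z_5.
x_1 = 3
y_1 = 6.5
z_1 = 0.5
r_1 = 1.5
x_2 = 1
y_2 = 1
z_2 = 2
r_2 = 0.5
x_3 = 1.5
y_3 = 1.5
z_3 = 5
d_3 = 2.5
h_3 = 2.5
x_4 = 0.5
y_4 = 6
z_4 = 0.5
w_4 = 2
d_4 = 1
x_5 = 6
y_5 = 4
z_5 = 1.5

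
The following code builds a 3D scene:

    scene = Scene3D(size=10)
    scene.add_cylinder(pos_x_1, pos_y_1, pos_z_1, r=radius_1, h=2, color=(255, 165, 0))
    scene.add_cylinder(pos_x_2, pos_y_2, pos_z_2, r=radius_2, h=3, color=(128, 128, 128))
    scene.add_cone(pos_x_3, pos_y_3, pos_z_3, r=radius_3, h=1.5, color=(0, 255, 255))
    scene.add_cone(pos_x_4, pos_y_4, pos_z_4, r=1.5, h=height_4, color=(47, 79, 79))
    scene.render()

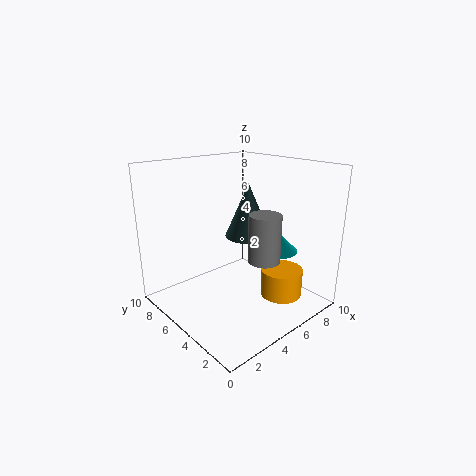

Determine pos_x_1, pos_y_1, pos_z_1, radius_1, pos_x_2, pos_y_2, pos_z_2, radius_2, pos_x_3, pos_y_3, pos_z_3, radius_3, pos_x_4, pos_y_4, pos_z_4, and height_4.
pos_x_1 = 7.5; pos_y_1 = 3; pos_z_1 = 0.5; radius_1 = 1.5; pos_x_2 = 4.5; pos_y_2 = 2; pos_z_2 = 4.5; radius_2 = 1; pos_x_3 = 8; pos_y_3 = 4; pos_z_3 = 3.5; radius_3 = 1.5; pos_x_4 = 5; pos_y_4 = 4; pos_z_4 = 5.5; height_4 = 3.5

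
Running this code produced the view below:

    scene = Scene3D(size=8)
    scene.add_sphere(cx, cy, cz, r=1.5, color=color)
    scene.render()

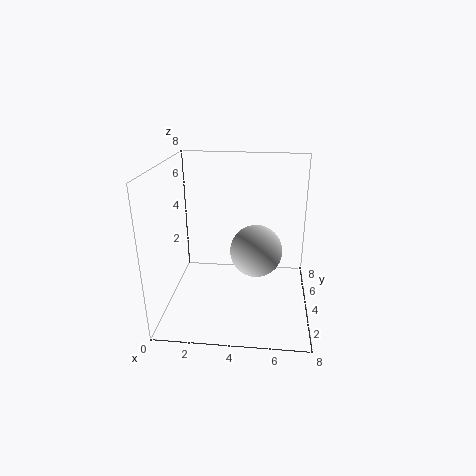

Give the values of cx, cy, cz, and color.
cx = 5
cy = 4.5
cz = 3
color = 'lightgray'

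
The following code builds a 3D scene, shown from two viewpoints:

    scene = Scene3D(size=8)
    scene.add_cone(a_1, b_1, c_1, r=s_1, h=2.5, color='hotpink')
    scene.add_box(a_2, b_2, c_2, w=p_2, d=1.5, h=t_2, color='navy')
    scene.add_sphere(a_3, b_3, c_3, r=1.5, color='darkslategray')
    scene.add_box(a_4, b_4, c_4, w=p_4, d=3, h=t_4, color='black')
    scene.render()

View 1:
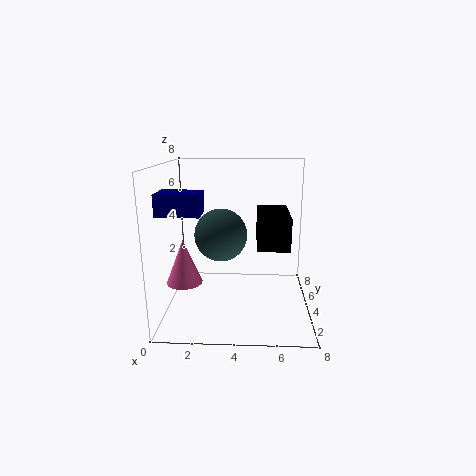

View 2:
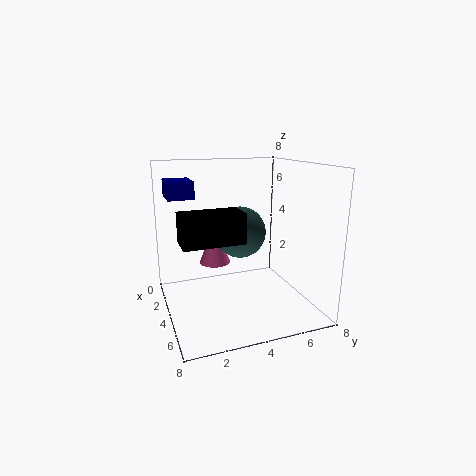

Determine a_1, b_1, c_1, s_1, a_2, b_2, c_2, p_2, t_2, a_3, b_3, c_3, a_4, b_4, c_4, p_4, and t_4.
a_1 = 1
b_1 = 3.5
c_1 = 1.5
s_1 = 1
a_2 = 0.5
b_2 = 0.5
c_2 = 6
p_2 = 2
t_2 = 1
a_3 = 3
b_3 = 4.5
c_3 = 4
a_4 = 5
b_4 = 0.5
c_4 = 4.5
p_4 = 1.5
t_4 = 1.5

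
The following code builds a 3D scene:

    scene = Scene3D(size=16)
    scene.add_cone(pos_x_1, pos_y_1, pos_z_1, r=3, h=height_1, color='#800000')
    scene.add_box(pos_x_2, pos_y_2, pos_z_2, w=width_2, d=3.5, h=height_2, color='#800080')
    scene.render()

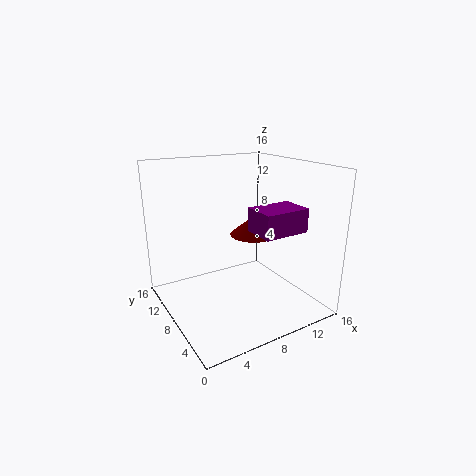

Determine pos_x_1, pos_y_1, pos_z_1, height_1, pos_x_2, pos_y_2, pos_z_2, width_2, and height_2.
pos_x_1 = 13
pos_y_1 = 12.5
pos_z_1 = 6
height_1 = 2.5
pos_x_2 = 8
pos_y_2 = 2.5
pos_z_2 = 9.5
width_2 = 5
height_2 = 2.5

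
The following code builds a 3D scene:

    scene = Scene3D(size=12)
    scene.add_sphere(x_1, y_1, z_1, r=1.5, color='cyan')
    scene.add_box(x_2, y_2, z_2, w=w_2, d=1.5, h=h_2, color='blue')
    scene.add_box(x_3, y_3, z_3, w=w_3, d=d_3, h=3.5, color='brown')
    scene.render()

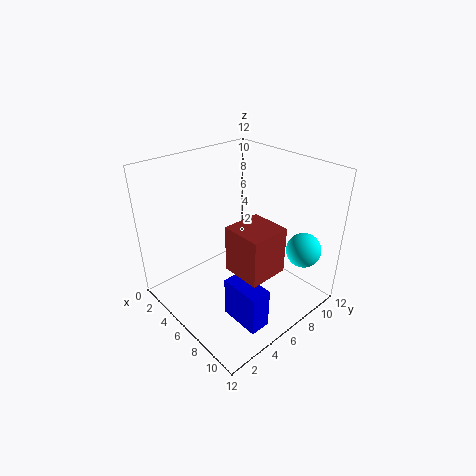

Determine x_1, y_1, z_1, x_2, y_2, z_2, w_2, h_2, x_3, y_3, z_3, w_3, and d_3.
x_1 = 9.5
y_1 = 10.5
z_1 = 4.5
x_2 = 9
y_2 = 2
z_2 = 2.5
w_2 = 3
h_2 = 3
x_3 = 8
y_3 = 3
z_3 = 5.5
w_3 = 3
d_3 = 3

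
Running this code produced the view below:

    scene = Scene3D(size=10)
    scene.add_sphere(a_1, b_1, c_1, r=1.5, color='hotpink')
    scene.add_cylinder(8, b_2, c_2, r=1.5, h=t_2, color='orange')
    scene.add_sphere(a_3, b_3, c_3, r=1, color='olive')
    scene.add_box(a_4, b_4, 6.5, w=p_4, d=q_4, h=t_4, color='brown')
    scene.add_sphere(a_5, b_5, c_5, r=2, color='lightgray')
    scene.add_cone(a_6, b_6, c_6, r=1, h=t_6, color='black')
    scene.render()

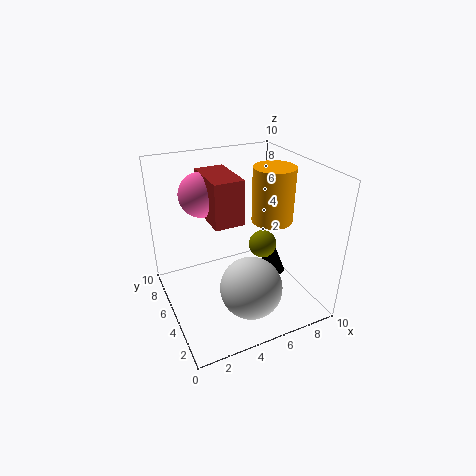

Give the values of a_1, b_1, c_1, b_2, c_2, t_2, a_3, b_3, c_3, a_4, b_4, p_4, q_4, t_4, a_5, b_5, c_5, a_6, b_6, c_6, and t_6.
a_1 = 3; b_1 = 6.5; c_1 = 8; b_2 = 5.5; c_2 = 5.5; t_2 = 4; a_3 = 7; b_3 = 5; c_3 = 4; a_4 = 3; b_4 = 4; p_4 = 2; q_4 = 3.5; t_4 = 3; a_5 = 4.5; b_5 = 2; c_5 = 3; a_6 = 7.5; b_6 = 4.5; c_6 = 2; t_6 = 2.5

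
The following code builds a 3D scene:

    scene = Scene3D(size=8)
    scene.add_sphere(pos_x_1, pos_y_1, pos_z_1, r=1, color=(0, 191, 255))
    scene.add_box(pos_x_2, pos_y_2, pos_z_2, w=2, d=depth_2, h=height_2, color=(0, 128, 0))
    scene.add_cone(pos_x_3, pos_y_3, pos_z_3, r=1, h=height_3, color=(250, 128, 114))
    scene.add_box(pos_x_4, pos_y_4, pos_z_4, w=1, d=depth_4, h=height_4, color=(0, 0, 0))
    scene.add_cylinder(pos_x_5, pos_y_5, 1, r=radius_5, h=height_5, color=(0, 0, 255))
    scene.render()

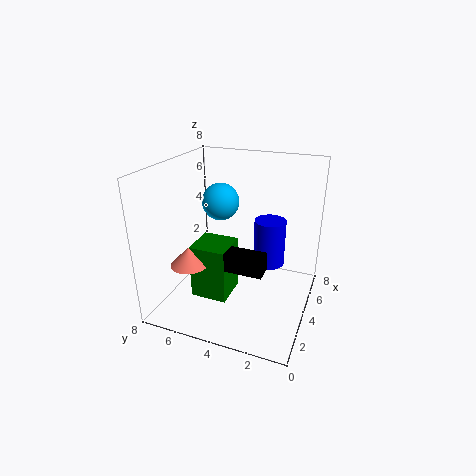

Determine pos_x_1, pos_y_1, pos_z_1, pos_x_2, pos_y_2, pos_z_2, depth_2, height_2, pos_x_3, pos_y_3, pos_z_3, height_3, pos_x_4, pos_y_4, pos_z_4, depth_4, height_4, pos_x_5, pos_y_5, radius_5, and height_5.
pos_x_1 = 4; pos_y_1 = 5; pos_z_1 = 6; pos_x_2 = 2; pos_y_2 = 4; pos_z_2 = 1; depth_2 = 2; height_2 = 3; pos_x_3 = 2; pos_y_3 = 6; pos_z_3 = 3; height_3 = 1; pos_x_4 = 2; pos_y_4 = 2; pos_z_4 = 3; depth_4 = 2; height_4 = 1; pos_x_5 = 7; pos_y_5 = 3; radius_5 = 1; height_5 = 3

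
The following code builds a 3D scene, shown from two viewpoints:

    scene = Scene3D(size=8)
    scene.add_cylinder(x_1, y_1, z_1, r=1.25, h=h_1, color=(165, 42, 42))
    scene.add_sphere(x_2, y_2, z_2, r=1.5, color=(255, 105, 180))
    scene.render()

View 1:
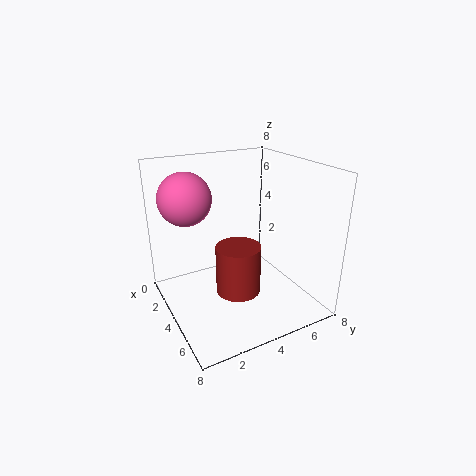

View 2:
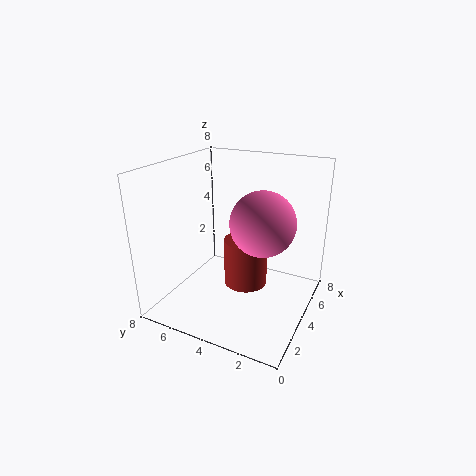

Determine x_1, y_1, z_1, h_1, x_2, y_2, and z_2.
x_1 = 4.5, y_1 = 3.75, z_1 = 1, h_1 = 2.75, x_2 = 2, y_2 = 1.75, z_2 = 6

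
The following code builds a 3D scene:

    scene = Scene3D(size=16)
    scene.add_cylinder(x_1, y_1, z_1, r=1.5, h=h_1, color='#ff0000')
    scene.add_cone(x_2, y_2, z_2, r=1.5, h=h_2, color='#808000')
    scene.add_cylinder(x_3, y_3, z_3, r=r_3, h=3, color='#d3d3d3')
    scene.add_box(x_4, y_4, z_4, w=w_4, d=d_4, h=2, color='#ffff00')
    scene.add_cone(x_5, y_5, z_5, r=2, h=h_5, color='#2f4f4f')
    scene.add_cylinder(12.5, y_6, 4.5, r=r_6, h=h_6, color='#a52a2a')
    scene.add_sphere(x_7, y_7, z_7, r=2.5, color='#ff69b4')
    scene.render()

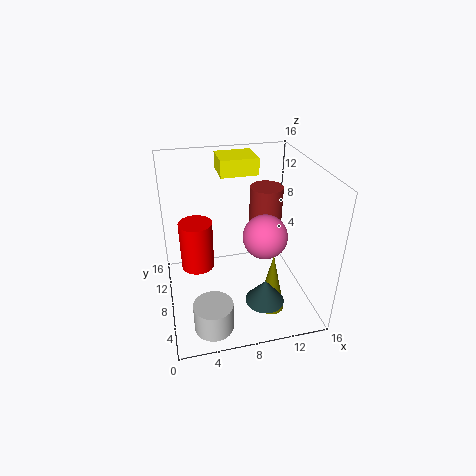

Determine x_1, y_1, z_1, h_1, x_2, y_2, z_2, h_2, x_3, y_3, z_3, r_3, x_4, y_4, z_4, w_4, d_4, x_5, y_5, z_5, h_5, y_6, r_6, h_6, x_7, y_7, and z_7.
x_1 = 3; y_1 = 3.5; z_1 = 8.5; h_1 = 4.5; x_2 = 11; y_2 = 4.5; z_2 = 0.5; h_2 = 7; x_3 = 4; y_3 = 2; z_3 = 1.5; r_3 = 2; x_4 = 7; y_4 = 12; z_4 = 13.5; w_4 = 4.5; d_4 = 4; x_5 = 9.5; y_5 = 2.5; z_5 = 3.5; h_5 = 2.5; y_6 = 12; r_6 = 2; h_6 = 7.5; x_7 = 11; y_7 = 7.5; z_7 = 8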